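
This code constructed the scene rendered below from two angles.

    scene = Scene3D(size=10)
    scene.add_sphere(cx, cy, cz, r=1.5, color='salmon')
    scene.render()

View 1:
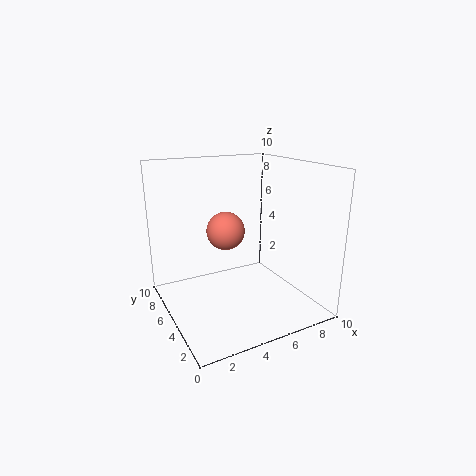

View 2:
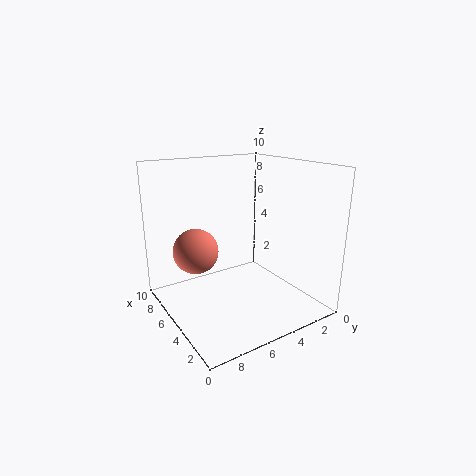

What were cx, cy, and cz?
cx = 5.5; cy = 8; cz = 4.5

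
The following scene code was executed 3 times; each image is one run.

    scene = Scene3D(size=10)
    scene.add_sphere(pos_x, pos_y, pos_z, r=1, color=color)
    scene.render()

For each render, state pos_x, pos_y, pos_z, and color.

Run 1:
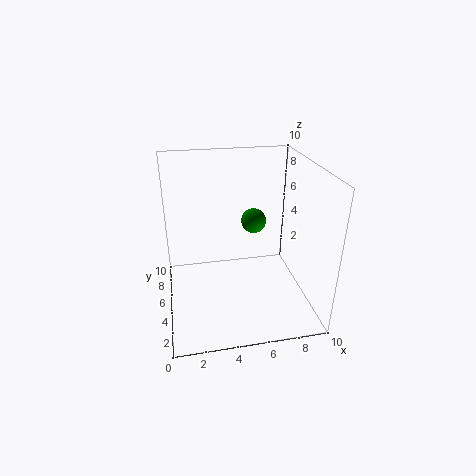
pos_x = 7
pos_y = 8.5
pos_z = 4.5
color = 'green'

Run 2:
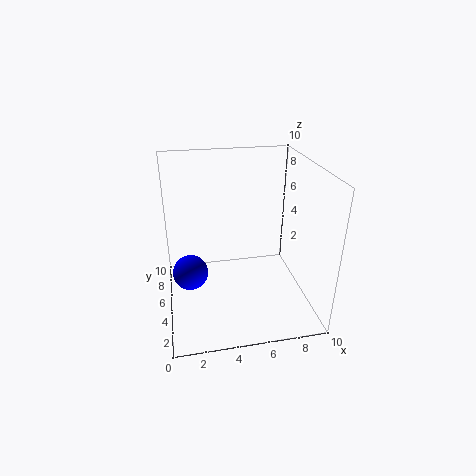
pos_x = 1.5
pos_y = 1.5
pos_z = 5
color = 'blue'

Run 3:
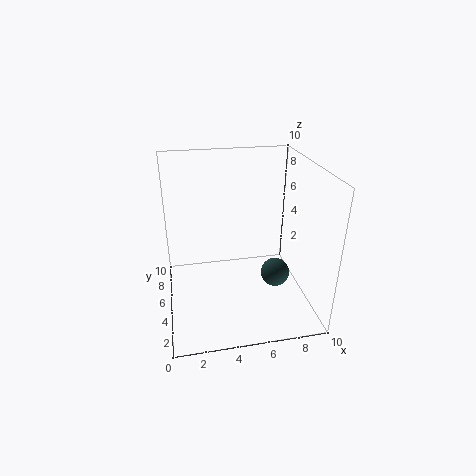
pos_x = 7.5
pos_y = 4
pos_z = 2.5
color = 'darkslategray'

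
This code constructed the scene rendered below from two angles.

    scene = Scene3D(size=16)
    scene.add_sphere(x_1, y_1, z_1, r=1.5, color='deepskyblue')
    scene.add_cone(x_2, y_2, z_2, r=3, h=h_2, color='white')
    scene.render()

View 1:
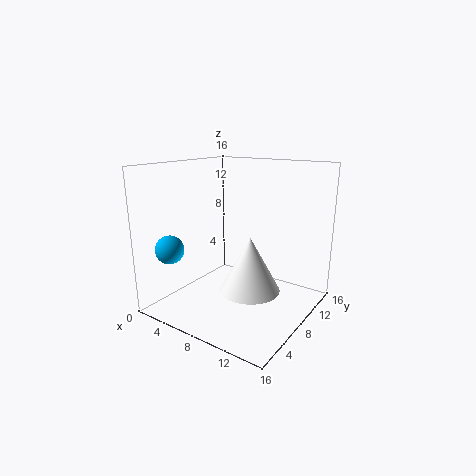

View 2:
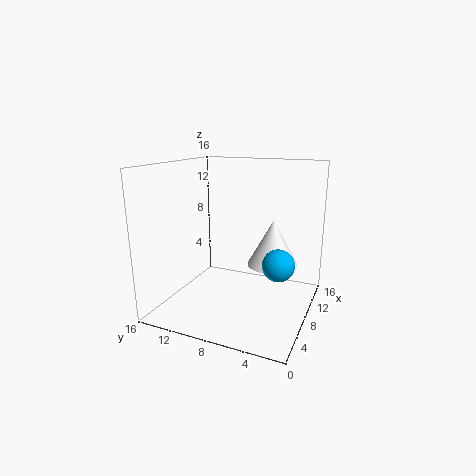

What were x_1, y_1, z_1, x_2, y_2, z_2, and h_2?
x_1 = 3.5; y_1 = 2; z_1 = 7.5; x_2 = 11.5; y_2 = 5; z_2 = 4; h_2 = 5.5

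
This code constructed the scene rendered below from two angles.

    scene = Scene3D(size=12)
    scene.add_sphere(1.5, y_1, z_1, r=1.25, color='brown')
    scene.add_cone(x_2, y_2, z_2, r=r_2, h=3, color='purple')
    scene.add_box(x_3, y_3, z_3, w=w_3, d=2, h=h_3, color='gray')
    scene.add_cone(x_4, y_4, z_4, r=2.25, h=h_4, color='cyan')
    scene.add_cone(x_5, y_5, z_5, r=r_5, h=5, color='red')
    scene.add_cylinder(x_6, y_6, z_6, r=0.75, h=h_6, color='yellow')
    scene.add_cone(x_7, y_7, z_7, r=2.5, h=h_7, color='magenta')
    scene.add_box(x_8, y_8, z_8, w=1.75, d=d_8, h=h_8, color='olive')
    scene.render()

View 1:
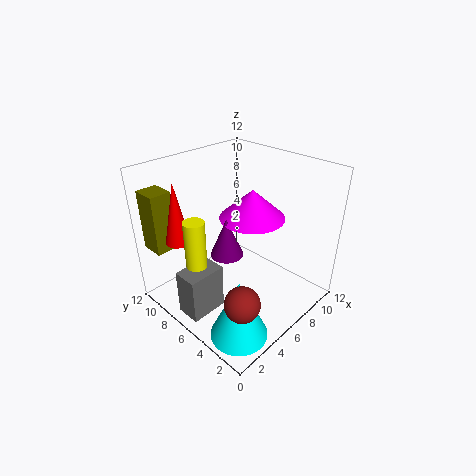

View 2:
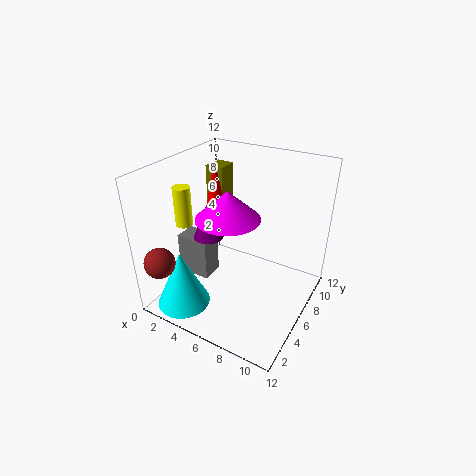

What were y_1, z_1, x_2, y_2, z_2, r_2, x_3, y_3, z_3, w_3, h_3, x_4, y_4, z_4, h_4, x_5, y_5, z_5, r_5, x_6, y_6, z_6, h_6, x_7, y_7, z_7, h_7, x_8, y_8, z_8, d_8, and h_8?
y_1 = 1.25
z_1 = 4.75
x_2 = 3.75
y_2 = 5
z_2 = 6
r_2 = 1.25
x_3 = 0.25
y_3 = 5
z_3 = 1.25
w_3 = 3
h_3 = 3.75
x_4 = 2.5
y_4 = 2.5
z_4 = 0.25
h_4 = 5
x_5 = 2
y_5 = 8.75
z_5 = 6.25
r_5 = 1
x_6 = 1
y_6 = 5.25
z_6 = 6.25
h_6 = 3.5
x_7 = 6
y_7 = 4.5
z_7 = 8.5
h_7 = 2.25
x_8 = 0.5
y_8 = 9.5
z_8 = 5.25
d_8 = 2
h_8 = 5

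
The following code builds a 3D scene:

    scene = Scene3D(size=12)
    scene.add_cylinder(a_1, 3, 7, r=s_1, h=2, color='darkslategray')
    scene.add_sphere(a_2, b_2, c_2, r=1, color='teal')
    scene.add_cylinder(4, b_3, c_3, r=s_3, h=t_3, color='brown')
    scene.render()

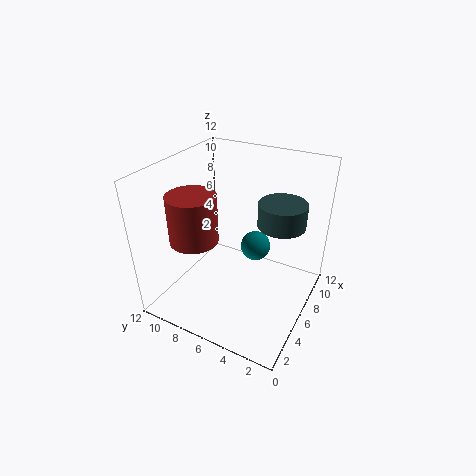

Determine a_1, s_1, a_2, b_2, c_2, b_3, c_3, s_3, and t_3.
a_1 = 8
s_1 = 2
a_2 = 3
b_2 = 3
c_2 = 8
b_3 = 9
c_3 = 6
s_3 = 2
t_3 = 4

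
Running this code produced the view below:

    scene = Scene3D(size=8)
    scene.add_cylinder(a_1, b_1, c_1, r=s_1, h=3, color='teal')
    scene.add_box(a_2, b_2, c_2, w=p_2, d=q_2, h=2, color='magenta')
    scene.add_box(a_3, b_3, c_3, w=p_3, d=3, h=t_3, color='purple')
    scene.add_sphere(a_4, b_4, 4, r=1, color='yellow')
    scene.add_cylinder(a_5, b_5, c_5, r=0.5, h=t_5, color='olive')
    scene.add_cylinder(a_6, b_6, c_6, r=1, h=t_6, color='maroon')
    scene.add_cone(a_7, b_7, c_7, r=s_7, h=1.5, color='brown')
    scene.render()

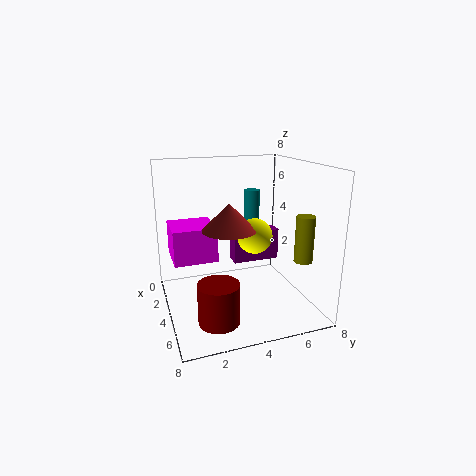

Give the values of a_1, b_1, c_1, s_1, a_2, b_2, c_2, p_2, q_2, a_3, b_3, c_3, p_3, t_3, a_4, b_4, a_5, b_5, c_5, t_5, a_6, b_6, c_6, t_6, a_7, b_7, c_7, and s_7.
a_1 = 1; b_1 = 6; c_1 = 3; s_1 = 0.5; a_2 = 1; b_2 = 0.5; c_2 = 2.5; p_2 = 2.5; q_2 = 2.5; a_3 = 1; b_3 = 4.5; c_3 = 1.5; p_3 = 1; t_3 = 2; a_4 = 4; b_4 = 5; a_5 = 6; b_5 = 7; c_5 = 3; t_5 = 2.5; a_6 = 7; b_6 = 2; c_6 = 1; t_6 = 2; a_7 = 4; b_7 = 3.5; c_7 = 4.5; s_7 = 1.5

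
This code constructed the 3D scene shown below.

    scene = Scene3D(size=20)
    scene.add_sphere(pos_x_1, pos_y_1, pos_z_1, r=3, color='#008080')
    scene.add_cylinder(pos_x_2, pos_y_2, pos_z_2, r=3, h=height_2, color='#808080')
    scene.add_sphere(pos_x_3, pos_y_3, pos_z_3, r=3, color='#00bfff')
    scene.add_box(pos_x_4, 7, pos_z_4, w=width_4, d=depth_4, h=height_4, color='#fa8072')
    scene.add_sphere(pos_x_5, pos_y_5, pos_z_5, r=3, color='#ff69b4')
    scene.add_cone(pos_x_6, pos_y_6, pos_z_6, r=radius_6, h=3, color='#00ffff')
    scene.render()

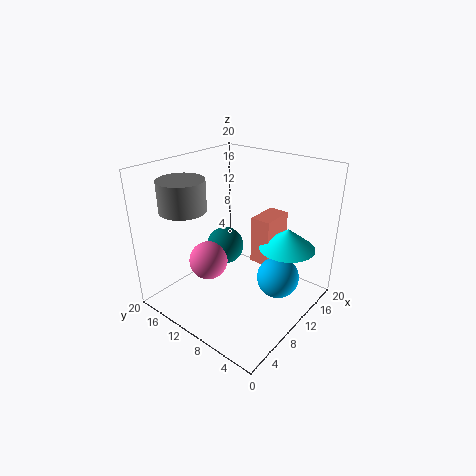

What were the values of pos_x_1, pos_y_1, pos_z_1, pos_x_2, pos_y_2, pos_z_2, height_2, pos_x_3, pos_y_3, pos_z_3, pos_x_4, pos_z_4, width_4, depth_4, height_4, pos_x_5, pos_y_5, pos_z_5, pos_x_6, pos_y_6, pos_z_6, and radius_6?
pos_x_1 = 14, pos_y_1 = 16, pos_z_1 = 5, pos_x_2 = 4, pos_y_2 = 14, pos_z_2 = 15, height_2 = 4, pos_x_3 = 13, pos_y_3 = 5, pos_z_3 = 4, pos_x_4 = 13, pos_z_4 = 5, width_4 = 5, depth_4 = 3, height_4 = 7, pos_x_5 = 10, pos_y_5 = 16, pos_z_5 = 4, pos_x_6 = 15, pos_y_6 = 5, pos_z_6 = 8, radius_6 = 4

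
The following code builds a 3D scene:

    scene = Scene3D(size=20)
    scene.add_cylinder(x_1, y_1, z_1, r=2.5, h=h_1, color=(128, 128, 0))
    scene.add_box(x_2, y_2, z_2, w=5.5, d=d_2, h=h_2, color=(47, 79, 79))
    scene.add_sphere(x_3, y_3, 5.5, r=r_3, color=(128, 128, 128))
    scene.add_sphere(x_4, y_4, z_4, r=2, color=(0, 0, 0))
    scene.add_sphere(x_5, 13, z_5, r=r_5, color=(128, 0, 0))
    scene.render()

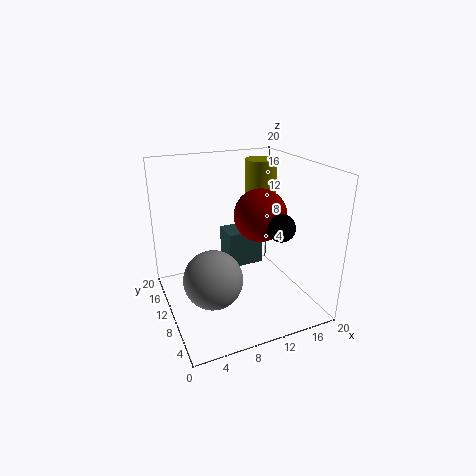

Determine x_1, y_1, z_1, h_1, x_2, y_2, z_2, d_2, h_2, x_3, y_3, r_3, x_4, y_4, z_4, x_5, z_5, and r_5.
x_1 = 17
y_1 = 17
z_1 = 10
h_1 = 9
x_2 = 10
y_2 = 13
z_2 = 3.5
d_2 = 4
h_2 = 5.5
x_3 = 5.5
y_3 = 8
r_3 = 4
x_4 = 16
y_4 = 8.5
z_4 = 11
x_5 = 15
z_5 = 11.5
r_5 = 4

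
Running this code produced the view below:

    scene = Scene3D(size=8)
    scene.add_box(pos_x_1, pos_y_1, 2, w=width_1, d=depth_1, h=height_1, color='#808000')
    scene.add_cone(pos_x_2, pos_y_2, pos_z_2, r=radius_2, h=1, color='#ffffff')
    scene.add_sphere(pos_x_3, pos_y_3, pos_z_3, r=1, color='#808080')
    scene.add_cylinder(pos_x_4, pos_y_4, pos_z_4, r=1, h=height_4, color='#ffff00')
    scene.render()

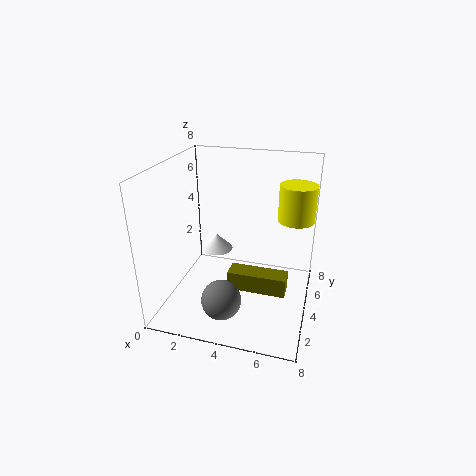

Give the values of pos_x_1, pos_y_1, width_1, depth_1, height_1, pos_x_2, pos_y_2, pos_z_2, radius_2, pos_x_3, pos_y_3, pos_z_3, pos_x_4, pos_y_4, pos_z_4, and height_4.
pos_x_1 = 4, pos_y_1 = 2, width_1 = 3, depth_1 = 1, height_1 = 1, pos_x_2 = 2, pos_y_2 = 6, pos_z_2 = 2, radius_2 = 1, pos_x_3 = 4, pos_y_3 = 1, pos_z_3 = 2, pos_x_4 = 7, pos_y_4 = 5, pos_z_4 = 5, height_4 = 2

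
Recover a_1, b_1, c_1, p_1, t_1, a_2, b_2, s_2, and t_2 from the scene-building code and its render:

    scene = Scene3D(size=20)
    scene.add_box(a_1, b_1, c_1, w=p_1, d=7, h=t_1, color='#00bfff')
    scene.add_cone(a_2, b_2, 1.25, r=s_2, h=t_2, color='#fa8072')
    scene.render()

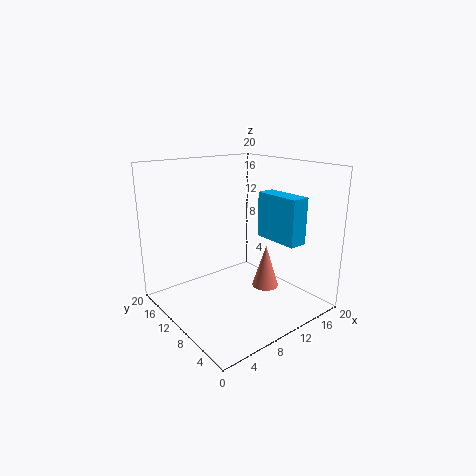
a_1 = 15.25
b_1 = 4.75
c_1 = 8.75
p_1 = 2.75
t_1 = 6.75
a_2 = 15
b_2 = 9.5
s_2 = 2
t_2 = 6.5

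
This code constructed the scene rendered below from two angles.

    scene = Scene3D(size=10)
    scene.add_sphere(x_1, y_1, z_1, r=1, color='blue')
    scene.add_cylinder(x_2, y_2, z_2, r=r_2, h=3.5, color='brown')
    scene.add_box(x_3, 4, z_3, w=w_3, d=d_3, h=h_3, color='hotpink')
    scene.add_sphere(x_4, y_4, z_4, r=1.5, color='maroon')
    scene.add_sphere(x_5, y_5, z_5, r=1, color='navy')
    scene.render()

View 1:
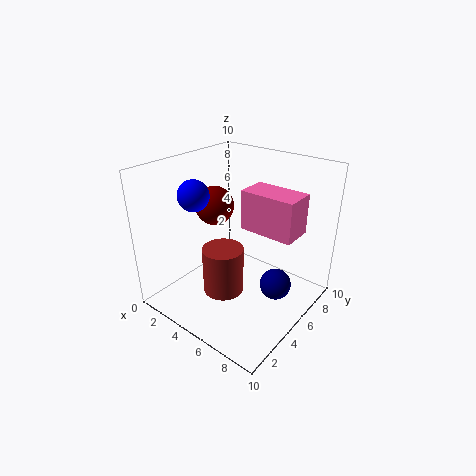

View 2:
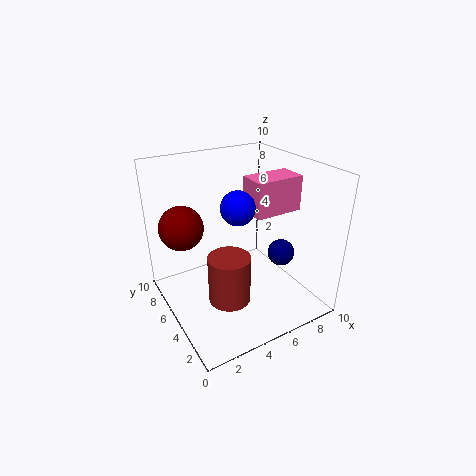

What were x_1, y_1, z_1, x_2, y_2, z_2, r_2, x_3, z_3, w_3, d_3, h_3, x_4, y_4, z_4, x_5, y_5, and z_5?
x_1 = 3.5; y_1 = 2.5; z_1 = 8.5; x_2 = 4; y_2 = 4.5; z_2 = 0.5; r_2 = 1.5; x_3 = 6; z_3 = 6.5; w_3 = 3.5; d_3 = 2; h_3 = 2.5; x_4 = 1.5; y_4 = 6.5; z_4 = 6; x_5 = 8.5; y_5 = 4.5; z_5 = 3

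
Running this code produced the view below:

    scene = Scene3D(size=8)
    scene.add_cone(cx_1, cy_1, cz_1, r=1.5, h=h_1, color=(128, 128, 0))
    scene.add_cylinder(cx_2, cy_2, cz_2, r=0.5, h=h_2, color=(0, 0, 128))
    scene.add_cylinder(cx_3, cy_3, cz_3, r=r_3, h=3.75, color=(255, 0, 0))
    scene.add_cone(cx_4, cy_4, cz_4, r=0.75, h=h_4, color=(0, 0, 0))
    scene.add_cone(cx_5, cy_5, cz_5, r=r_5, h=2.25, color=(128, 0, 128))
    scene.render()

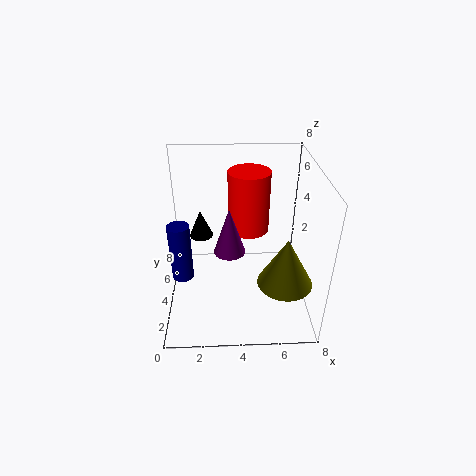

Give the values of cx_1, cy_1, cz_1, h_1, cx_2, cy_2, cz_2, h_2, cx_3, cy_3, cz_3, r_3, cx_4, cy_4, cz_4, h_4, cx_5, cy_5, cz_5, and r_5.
cx_1 = 6.5, cy_1 = 2.5, cz_1 = 2, h_1 = 2.75, cx_2 = 1.25, cy_2 = 1.25, cz_2 = 3.75, h_2 = 2.75, cx_3 = 4.75, cy_3 = 6.25, cz_3 = 3.25, r_3 = 1.25, cx_4 = 1.75, cy_4 = 6.75, cz_4 = 2.5, h_4 = 1.75, cx_5 = 3.5, cy_5 = 1.75, cz_5 = 4.75, r_5 = 0.75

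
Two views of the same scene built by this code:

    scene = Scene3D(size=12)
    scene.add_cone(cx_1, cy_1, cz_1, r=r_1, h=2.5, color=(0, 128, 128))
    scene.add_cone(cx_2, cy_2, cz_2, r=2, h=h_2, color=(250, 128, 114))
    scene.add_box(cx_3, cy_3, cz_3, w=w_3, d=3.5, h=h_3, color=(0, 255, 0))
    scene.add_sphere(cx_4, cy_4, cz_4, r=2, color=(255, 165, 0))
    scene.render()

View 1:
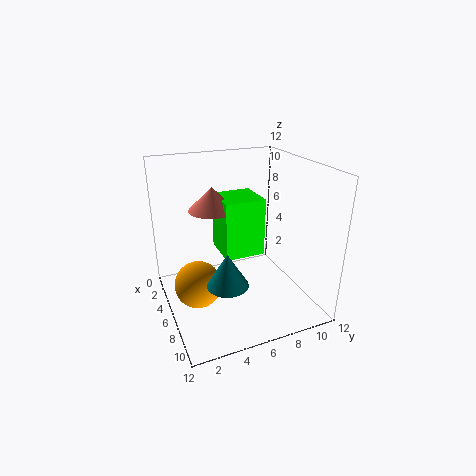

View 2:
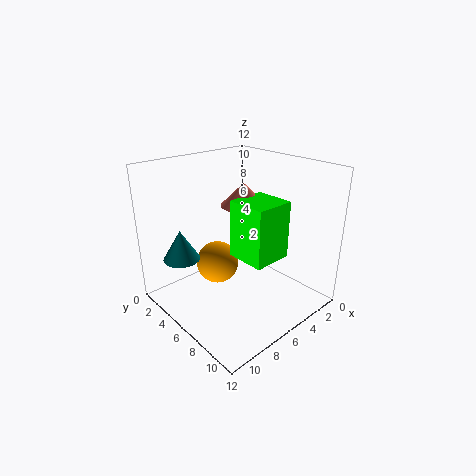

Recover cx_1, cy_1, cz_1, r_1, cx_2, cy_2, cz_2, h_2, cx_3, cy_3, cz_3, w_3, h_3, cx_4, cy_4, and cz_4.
cx_1 = 10; cy_1 = 3.5; cz_1 = 4.5; r_1 = 1.5; cx_2 = 4; cy_2 = 4.5; cz_2 = 8; h_2 = 2; cx_3 = 2.5; cy_3 = 5; cz_3 = 4; w_3 = 3.5; h_3 = 5; cx_4 = 5.5; cy_4 = 2.5; cz_4 = 2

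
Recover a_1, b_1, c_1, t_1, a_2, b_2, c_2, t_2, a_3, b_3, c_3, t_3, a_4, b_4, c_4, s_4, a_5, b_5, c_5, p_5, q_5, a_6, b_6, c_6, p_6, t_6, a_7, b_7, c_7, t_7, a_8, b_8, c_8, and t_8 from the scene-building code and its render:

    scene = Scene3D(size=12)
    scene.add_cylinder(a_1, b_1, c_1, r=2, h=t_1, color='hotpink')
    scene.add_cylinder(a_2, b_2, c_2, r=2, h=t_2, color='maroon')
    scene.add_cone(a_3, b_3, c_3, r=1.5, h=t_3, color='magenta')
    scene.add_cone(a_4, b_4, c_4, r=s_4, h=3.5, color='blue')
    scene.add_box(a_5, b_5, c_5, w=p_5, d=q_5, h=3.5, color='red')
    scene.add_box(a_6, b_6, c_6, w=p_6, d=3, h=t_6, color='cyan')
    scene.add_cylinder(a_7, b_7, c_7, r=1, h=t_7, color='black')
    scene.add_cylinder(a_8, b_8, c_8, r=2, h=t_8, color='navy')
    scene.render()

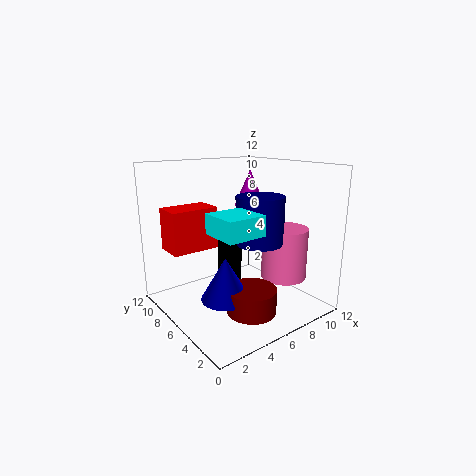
a_1 = 10
b_1 = 4.5
c_1 = 2
t_1 = 4.5
a_2 = 5.5
b_2 = 3.5
c_2 = 0.5
t_2 = 2
a_3 = 10.5
b_3 = 10
c_3 = 7.5
t_3 = 3.5
a_4 = 4
b_4 = 5
c_4 = 1.5
s_4 = 2
a_5 = 1
b_5 = 7.5
c_5 = 5
p_5 = 4
q_5 = 2.5
a_6 = 2
b_6 = 1.5
c_6 = 7.5
p_6 = 3
t_6 = 1.5
a_7 = 5.5
b_7 = 6.5
c_7 = 2
t_7 = 5.5
a_8 = 7.5
b_8 = 5
c_8 = 5.5
t_8 = 4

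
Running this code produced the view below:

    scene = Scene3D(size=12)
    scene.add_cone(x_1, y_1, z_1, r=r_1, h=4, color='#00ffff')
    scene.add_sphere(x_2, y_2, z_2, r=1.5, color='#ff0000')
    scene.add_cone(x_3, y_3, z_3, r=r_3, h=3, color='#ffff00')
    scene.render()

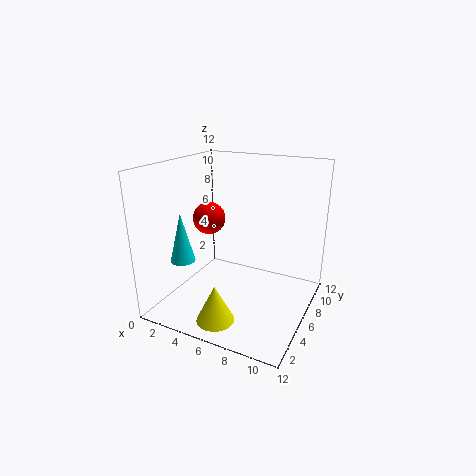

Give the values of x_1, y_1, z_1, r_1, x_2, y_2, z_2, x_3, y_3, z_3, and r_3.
x_1 = 2.5
y_1 = 3
z_1 = 4.5
r_1 = 1
x_2 = 2
y_2 = 8
z_2 = 6.5
x_3 = 6
y_3 = 2
z_3 = 0.5
r_3 = 1.5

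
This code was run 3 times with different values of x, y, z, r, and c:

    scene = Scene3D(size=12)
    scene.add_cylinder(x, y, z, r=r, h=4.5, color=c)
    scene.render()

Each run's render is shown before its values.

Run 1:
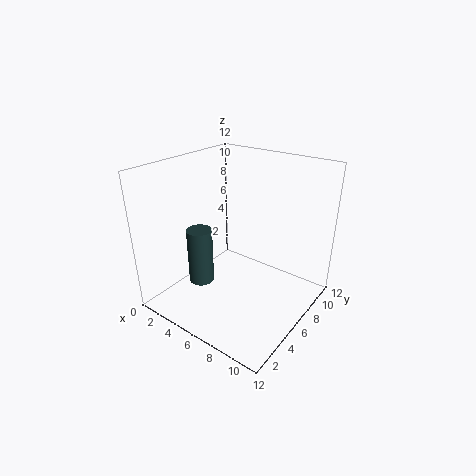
x = 4.5
y = 3
z = 3
r = 1
c = 'darkslategray'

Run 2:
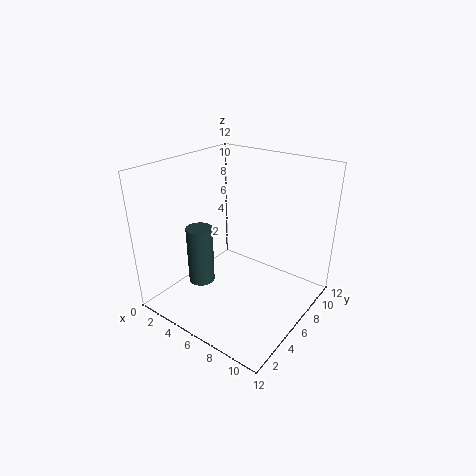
x = 5
y = 2.5
z = 3.5
r = 1
c = 'darkslategray'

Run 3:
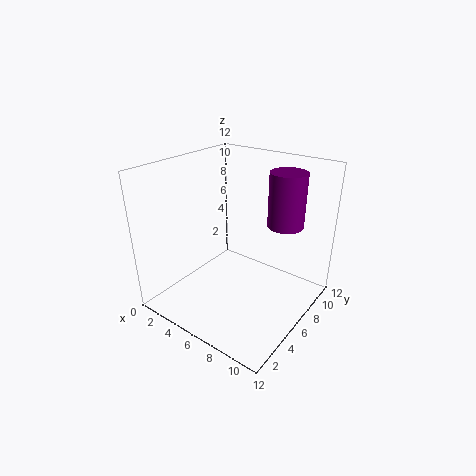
x = 9
y = 8.5
z = 7
r = 1.5
c = 'purple'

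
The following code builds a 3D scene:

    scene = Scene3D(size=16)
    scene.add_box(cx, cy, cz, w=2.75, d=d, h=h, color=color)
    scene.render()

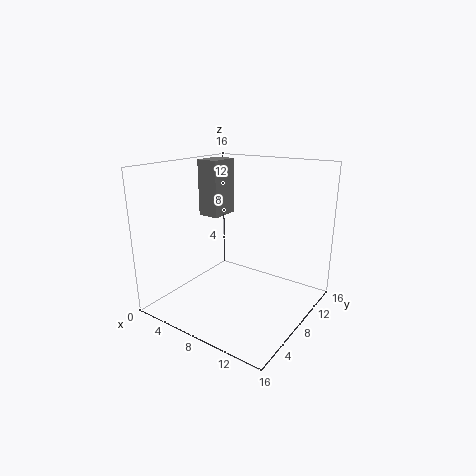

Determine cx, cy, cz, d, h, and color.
cx = 0.25
cy = 10.5
cz = 8.75
d = 3.75
h = 7
color = 'gray'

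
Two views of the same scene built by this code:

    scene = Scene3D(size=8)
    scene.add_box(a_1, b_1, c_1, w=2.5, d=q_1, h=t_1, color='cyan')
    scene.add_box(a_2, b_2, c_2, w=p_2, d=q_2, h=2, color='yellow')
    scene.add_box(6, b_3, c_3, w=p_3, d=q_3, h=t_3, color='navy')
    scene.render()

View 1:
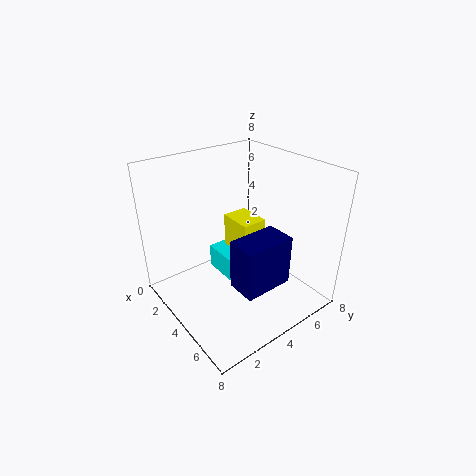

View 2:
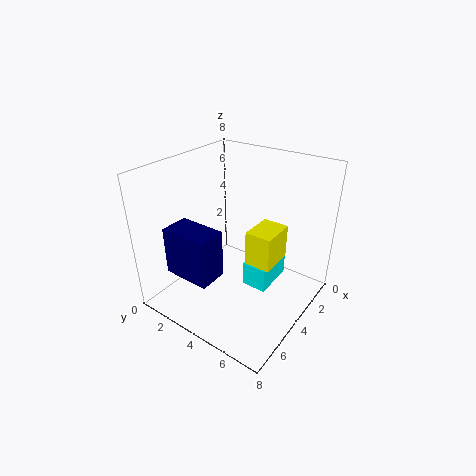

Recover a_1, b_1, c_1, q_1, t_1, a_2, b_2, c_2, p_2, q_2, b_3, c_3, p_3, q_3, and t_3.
a_1 = 1, b_1 = 4, c_1 = 0.5, q_1 = 1.5, t_1 = 1.5, a_2 = 2, b_2 = 4.5, c_2 = 2.5, p_2 = 2, q_2 = 1.5, b_3 = 2, c_3 = 3, p_3 = 1.5, q_3 = 2.5, t_3 = 2.5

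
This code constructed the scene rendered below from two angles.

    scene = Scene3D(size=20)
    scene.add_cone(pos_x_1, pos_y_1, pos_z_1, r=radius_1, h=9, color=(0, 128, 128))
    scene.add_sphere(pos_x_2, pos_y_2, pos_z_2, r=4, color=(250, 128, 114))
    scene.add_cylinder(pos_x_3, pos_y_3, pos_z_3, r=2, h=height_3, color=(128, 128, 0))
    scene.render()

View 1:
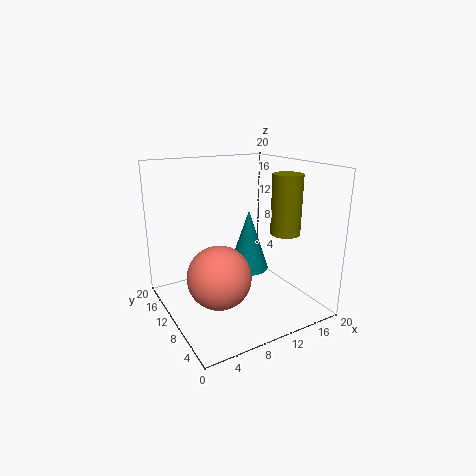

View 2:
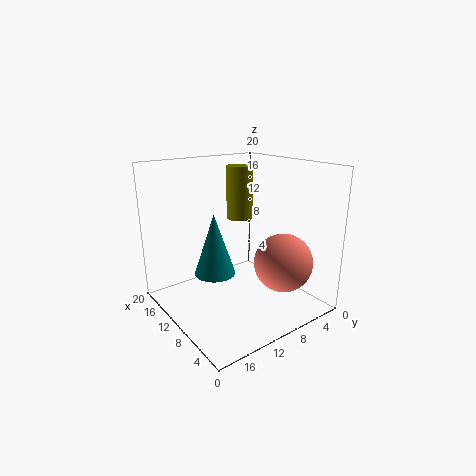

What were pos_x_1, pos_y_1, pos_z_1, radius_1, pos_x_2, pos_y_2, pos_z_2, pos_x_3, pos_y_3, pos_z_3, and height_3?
pos_x_1 = 13; pos_y_1 = 12; pos_z_1 = 4; radius_1 = 3; pos_x_2 = 5; pos_y_2 = 6; pos_z_2 = 7; pos_x_3 = 15; pos_y_3 = 6; pos_z_3 = 11; height_3 = 8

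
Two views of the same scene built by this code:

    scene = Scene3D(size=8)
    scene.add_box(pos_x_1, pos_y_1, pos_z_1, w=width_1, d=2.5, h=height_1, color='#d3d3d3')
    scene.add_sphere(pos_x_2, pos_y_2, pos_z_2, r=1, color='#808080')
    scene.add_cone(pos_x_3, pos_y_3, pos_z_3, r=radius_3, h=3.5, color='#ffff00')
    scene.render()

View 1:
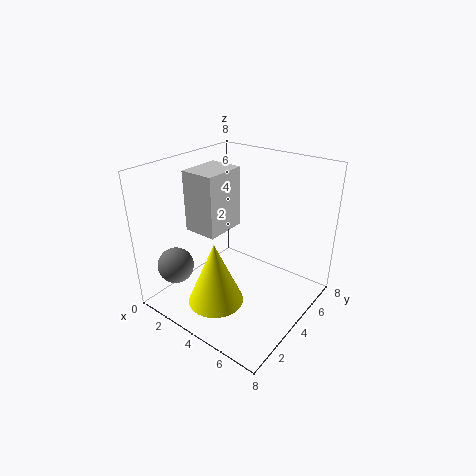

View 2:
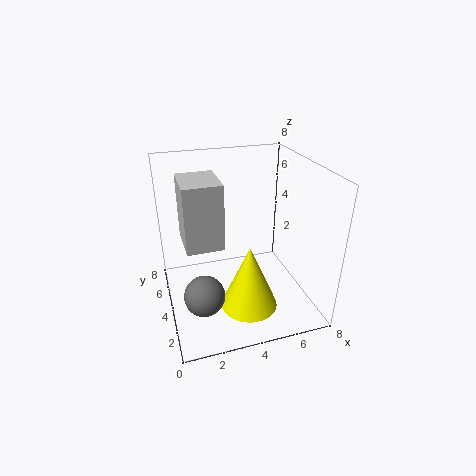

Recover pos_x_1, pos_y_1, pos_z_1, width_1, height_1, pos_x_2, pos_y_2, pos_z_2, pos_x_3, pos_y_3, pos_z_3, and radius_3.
pos_x_1 = 1, pos_y_1 = 3, pos_z_1 = 4, width_1 = 2, height_1 = 3.5, pos_x_2 = 1.5, pos_y_2 = 1.5, pos_z_2 = 2.5, pos_x_3 = 4, pos_y_3 = 2, pos_z_3 = 1, radius_3 = 1.5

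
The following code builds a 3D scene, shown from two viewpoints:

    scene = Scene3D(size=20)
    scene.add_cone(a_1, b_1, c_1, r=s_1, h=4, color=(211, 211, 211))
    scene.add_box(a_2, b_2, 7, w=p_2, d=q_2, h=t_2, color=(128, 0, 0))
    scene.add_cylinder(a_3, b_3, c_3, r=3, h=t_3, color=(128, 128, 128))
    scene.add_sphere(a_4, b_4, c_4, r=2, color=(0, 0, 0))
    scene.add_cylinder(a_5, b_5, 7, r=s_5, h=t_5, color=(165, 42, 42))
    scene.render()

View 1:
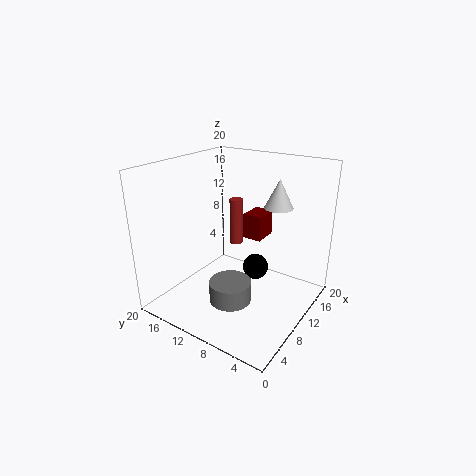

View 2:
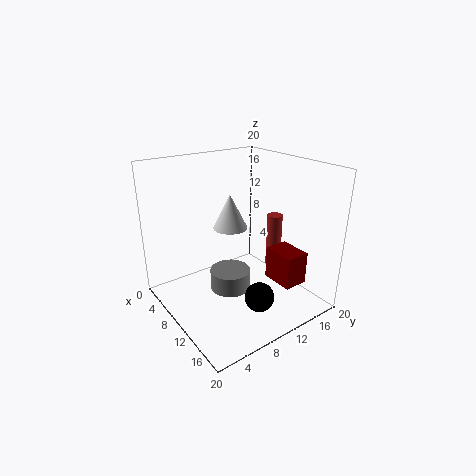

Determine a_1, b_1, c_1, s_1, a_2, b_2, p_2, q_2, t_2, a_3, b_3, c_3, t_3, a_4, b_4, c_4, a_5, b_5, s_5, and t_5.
a_1 = 14, b_1 = 6, c_1 = 14, s_1 = 2, a_2 = 16, b_2 = 10, p_2 = 4, q_2 = 3, t_2 = 4, a_3 = 8, b_3 = 10, c_3 = 1, t_3 = 3, a_4 = 15, b_4 = 10, c_4 = 3, a_5 = 14, b_5 = 13, s_5 = 1, t_5 = 7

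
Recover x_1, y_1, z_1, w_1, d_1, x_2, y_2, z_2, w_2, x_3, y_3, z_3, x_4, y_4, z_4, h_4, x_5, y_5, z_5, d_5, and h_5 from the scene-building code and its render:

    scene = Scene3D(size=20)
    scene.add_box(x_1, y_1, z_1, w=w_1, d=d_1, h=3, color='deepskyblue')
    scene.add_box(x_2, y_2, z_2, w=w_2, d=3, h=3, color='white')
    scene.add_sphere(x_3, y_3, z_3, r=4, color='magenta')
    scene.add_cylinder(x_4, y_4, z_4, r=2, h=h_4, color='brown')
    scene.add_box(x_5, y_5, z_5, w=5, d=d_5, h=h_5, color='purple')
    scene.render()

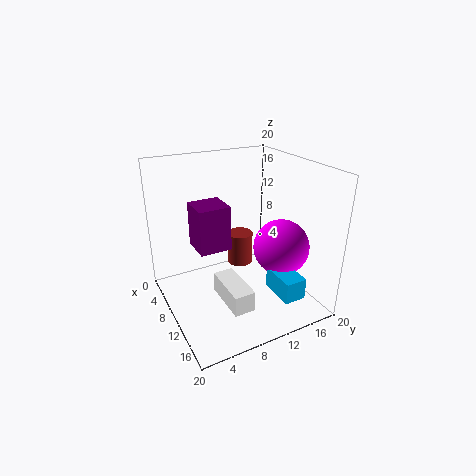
x_1 = 13
y_1 = 13
z_1 = 3
w_1 = 5
d_1 = 3
x_2 = 8
y_2 = 7
z_2 = 1
w_2 = 7
x_3 = 12
y_3 = 16
z_3 = 8
x_4 = 5
y_4 = 13
z_4 = 3
h_4 = 5
x_5 = 1
y_5 = 6
z_5 = 6
d_5 = 5
h_5 = 7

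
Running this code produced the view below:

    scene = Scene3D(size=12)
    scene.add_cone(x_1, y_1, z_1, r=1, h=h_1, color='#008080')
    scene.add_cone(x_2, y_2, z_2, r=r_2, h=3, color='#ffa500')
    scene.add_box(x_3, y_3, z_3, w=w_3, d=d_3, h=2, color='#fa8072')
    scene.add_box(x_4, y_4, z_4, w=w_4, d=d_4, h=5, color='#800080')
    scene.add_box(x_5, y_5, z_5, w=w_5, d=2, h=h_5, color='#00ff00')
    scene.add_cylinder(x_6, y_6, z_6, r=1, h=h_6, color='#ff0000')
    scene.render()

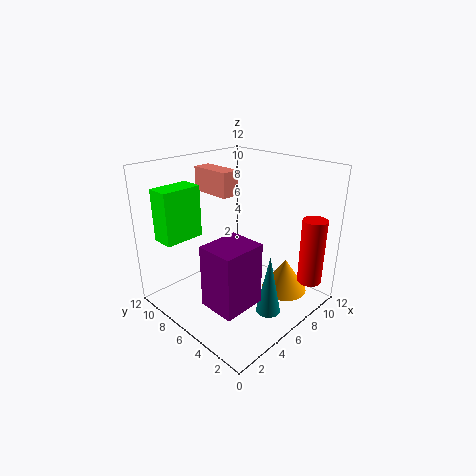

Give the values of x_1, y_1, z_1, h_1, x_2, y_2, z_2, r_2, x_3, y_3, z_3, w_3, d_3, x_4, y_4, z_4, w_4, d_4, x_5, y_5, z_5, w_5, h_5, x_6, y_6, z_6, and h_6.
x_1 = 6
y_1 = 2.5
z_1 = 0.5
h_1 = 5
x_2 = 9.5
y_2 = 3.5
z_2 = 0.5
r_2 = 2
x_3 = 5
y_3 = 6.5
z_3 = 9.5
w_3 = 1.5
d_3 = 3.5
x_4 = 1.5
y_4 = 2.5
z_4 = 2
w_4 = 3.5
d_4 = 3
x_5 = 1.5
y_5 = 9.5
z_5 = 5.5
w_5 = 3.5
h_5 = 4.5
x_6 = 9.5
y_6 = 1
z_6 = 2.5
h_6 = 5.5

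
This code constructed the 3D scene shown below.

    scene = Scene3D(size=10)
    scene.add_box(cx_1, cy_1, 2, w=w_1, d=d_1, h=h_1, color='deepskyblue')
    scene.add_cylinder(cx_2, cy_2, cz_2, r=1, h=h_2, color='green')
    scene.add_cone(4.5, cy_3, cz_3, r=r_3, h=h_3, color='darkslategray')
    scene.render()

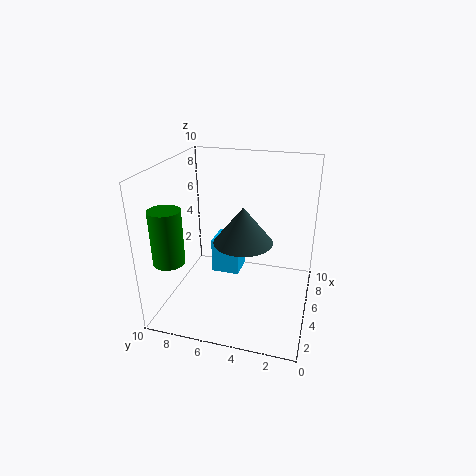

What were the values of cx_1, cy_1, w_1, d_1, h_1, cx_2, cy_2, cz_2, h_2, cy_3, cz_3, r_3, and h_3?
cx_1 = 5; cy_1 = 5; w_1 = 2; d_1 = 2; h_1 = 2.5; cx_2 = 1.5; cy_2 = 8.5; cz_2 = 4.5; h_2 = 3.5; cy_3 = 4.5; cz_3 = 5; r_3 = 2; h_3 = 2.5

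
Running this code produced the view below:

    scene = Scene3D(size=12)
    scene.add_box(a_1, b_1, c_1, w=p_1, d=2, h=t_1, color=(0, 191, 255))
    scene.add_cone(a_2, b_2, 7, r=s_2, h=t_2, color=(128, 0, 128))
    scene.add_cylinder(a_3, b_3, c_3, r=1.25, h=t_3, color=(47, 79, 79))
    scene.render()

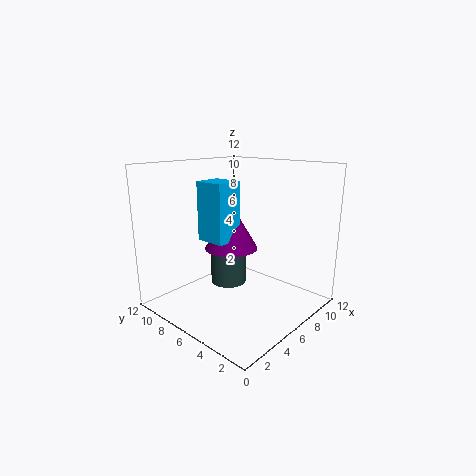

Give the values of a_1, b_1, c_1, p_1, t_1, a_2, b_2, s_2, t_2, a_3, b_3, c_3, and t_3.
a_1 = 0.25; b_1 = 2.25; c_1 = 7.75; p_1 = 1.75; t_1 = 3.75; a_2 = 2; b_2 = 3; s_2 = 1.75; t_2 = 3; a_3 = 2.75; b_3 = 4; c_3 = 4; t_3 = 2.75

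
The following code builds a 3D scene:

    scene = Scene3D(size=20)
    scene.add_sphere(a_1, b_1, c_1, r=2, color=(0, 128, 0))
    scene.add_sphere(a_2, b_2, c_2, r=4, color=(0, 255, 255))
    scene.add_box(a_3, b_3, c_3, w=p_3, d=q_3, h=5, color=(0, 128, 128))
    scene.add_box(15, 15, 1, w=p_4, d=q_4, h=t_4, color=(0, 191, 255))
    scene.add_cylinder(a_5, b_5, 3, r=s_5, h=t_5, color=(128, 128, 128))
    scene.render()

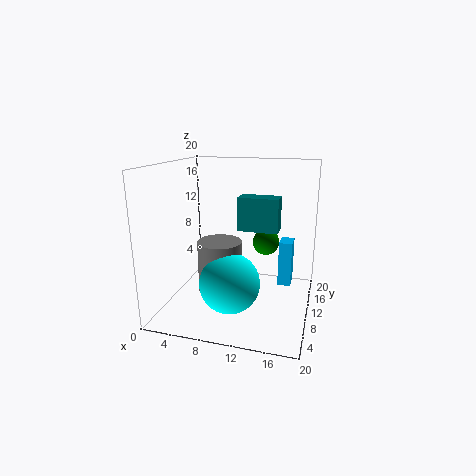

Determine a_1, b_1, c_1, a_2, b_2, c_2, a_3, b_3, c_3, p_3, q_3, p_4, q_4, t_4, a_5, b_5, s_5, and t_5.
a_1 = 13, b_1 = 15, c_1 = 8, a_2 = 10, b_2 = 6, c_2 = 5, a_3 = 9, b_3 = 13, c_3 = 10, p_3 = 6, q_3 = 3, p_4 = 2, q_4 = 3, t_4 = 7, a_5 = 8, b_5 = 8, s_5 = 3, t_5 = 7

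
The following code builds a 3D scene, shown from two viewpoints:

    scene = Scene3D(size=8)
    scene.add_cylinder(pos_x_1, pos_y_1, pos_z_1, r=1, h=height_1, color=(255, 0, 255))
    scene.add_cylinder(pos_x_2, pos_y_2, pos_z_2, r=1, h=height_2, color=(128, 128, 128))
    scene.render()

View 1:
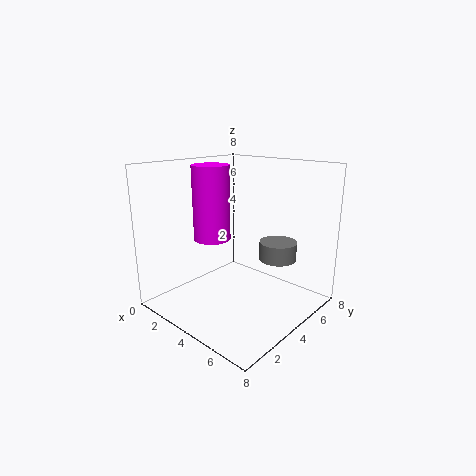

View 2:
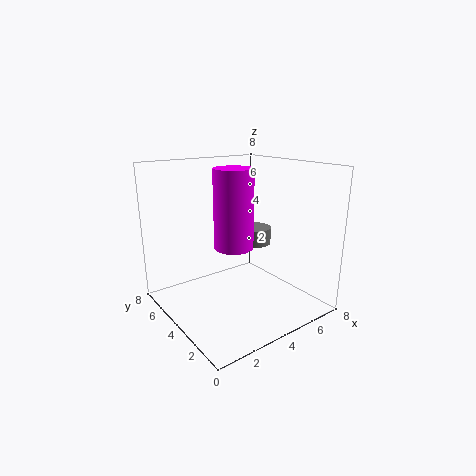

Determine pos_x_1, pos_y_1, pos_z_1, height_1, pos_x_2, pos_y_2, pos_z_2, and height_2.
pos_x_1 = 3; pos_y_1 = 3; pos_z_1 = 4; height_1 = 4; pos_x_2 = 6; pos_y_2 = 5; pos_z_2 = 3; height_2 = 1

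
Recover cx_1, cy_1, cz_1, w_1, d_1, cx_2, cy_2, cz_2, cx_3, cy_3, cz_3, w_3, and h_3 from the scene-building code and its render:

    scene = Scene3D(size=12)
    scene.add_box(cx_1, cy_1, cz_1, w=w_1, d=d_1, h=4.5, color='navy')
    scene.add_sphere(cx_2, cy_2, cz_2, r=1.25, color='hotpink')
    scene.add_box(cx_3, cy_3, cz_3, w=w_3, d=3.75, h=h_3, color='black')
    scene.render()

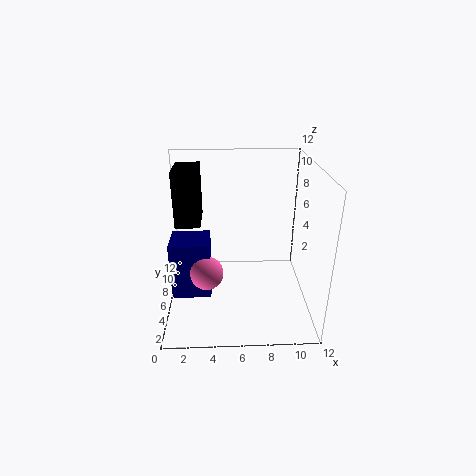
cx_1 = 0.75
cy_1 = 2.75
cz_1 = 2.5
w_1 = 3
d_1 = 2.75
cx_2 = 3.5
cy_2 = 2.75
cz_2 = 4.75
cx_3 = 0.5
cy_3 = 8
cz_3 = 6
w_3 = 2.25
h_3 = 5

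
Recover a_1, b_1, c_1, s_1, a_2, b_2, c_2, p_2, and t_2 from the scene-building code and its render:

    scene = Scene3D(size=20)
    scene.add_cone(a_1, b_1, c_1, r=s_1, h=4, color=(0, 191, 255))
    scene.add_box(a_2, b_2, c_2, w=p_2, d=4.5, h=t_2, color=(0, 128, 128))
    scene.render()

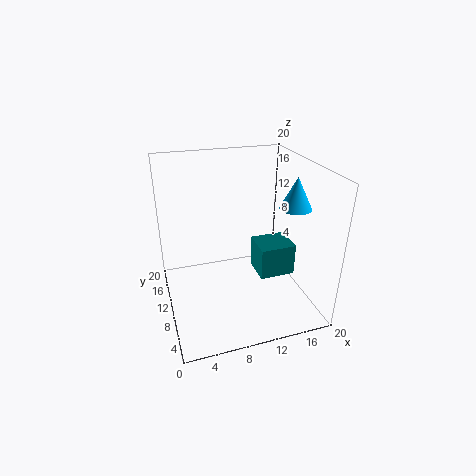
a_1 = 16; b_1 = 5.5; c_1 = 15.5; s_1 = 2; a_2 = 12.5; b_2 = 7; c_2 = 4.5; p_2 = 5; t_2 = 4.5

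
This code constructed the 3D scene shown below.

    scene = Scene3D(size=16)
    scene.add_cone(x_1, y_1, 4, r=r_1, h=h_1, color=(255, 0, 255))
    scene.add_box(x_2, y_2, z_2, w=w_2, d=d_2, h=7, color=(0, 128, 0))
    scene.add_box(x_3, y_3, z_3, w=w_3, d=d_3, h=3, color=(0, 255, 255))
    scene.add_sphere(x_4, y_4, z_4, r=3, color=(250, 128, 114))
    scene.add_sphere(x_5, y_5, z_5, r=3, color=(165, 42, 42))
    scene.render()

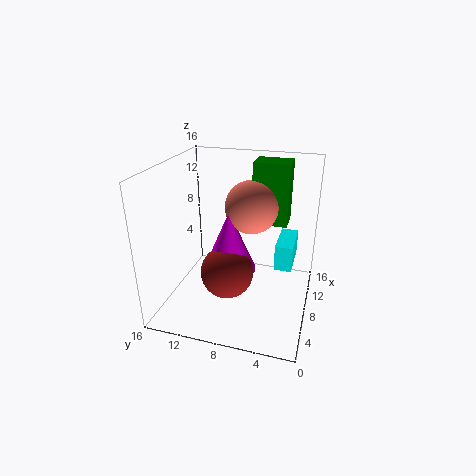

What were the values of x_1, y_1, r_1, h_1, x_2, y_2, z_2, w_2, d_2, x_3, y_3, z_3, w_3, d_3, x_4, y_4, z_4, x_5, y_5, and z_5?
x_1 = 8, y_1 = 9, r_1 = 3, h_1 = 7, x_2 = 10, y_2 = 3, z_2 = 9, w_2 = 3, d_2 = 4, x_3 = 9, y_3 = 2, z_3 = 4, w_3 = 5, d_3 = 2, x_4 = 10, y_4 = 7, z_4 = 11, x_5 = 7, y_5 = 9, z_5 = 4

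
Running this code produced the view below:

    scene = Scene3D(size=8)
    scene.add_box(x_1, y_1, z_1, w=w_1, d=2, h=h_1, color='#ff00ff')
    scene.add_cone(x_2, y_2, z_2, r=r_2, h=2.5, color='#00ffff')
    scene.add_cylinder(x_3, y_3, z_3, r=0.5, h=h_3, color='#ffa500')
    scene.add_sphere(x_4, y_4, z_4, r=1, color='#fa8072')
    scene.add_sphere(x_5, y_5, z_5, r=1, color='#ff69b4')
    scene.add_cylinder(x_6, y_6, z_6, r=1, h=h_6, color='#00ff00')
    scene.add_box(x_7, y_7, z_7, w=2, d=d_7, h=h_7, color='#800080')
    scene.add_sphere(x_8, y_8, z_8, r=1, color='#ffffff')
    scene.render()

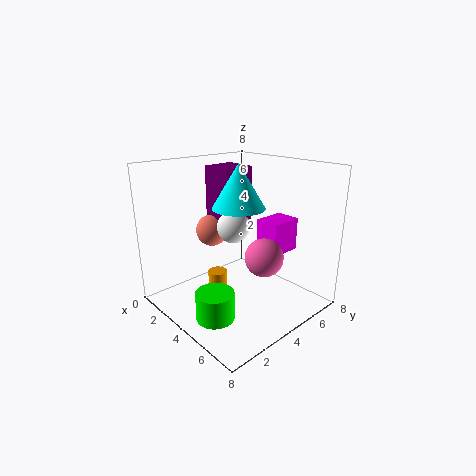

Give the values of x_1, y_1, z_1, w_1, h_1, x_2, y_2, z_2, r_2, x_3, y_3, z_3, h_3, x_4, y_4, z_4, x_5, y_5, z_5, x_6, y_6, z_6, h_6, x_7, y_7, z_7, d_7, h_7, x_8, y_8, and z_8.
x_1 = 3.5
y_1 = 6
z_1 = 2.5
w_1 = 1.5
h_1 = 2
x_2 = 3.5
y_2 = 4.5
z_2 = 5.5
r_2 = 1.5
x_3 = 4
y_3 = 2.5
z_3 = 0.5
h_3 = 2
x_4 = 1
y_4 = 4.5
z_4 = 3.5
x_5 = 6
y_5 = 4
z_5 = 3.5
x_6 = 5
y_6 = 1.5
z_6 = 0.5
h_6 = 1.5
x_7 = 0.5
y_7 = 4.5
z_7 = 4
d_7 = 2
h_7 = 3.5
x_8 = 2.5
y_8 = 5
z_8 = 4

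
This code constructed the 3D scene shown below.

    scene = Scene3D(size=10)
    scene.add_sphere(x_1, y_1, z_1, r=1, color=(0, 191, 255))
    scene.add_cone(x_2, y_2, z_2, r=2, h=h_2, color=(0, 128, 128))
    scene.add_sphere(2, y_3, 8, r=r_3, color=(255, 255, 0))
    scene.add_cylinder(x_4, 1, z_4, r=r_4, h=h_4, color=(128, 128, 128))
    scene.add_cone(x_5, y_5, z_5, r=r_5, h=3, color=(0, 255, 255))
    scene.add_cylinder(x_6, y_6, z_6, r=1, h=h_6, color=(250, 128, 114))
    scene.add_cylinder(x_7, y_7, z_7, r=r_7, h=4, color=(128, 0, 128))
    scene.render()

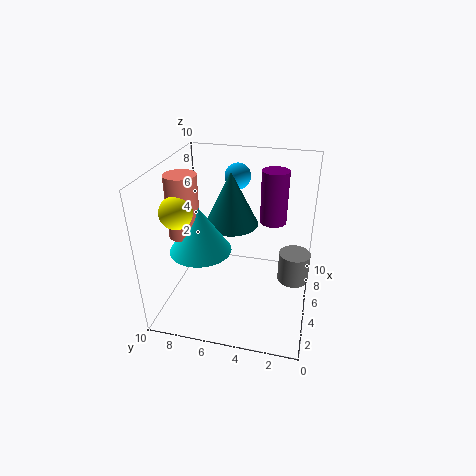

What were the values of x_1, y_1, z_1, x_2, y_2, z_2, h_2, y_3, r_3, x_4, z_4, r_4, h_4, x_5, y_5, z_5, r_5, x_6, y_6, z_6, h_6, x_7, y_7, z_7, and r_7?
x_1 = 9, y_1 = 6, z_1 = 8, x_2 = 7, y_2 = 6, z_2 = 5, h_2 = 4, y_3 = 8, r_3 = 1, x_4 = 4, z_4 = 3, r_4 = 1, h_4 = 2, x_5 = 3, y_5 = 7, z_5 = 5, r_5 = 2, x_6 = 3, y_6 = 8, z_6 = 6, h_6 = 4, x_7 = 8, y_7 = 3, z_7 = 5, r_7 = 1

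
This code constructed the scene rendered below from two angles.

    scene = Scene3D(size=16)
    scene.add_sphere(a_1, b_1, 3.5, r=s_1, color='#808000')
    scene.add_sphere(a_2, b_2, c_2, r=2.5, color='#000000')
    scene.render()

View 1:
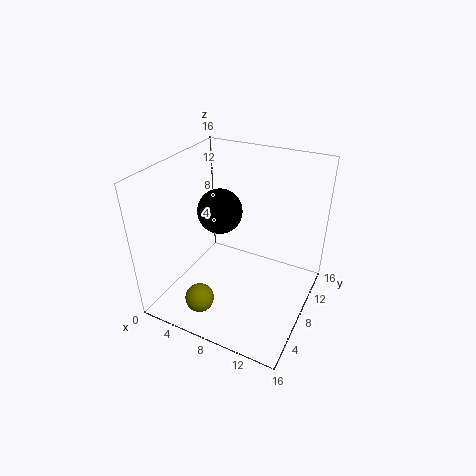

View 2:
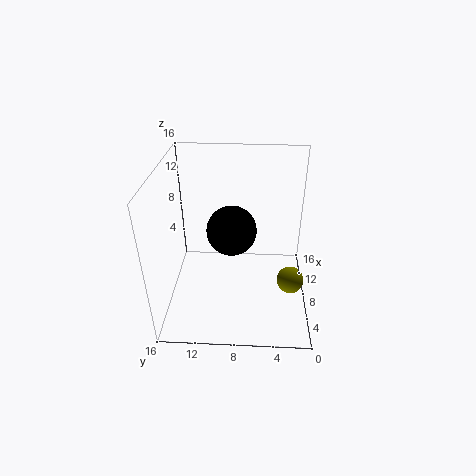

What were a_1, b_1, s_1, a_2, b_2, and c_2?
a_1 = 6.5
b_1 = 2
s_1 = 1.5
a_2 = 5.5
b_2 = 8.5
c_2 = 10.5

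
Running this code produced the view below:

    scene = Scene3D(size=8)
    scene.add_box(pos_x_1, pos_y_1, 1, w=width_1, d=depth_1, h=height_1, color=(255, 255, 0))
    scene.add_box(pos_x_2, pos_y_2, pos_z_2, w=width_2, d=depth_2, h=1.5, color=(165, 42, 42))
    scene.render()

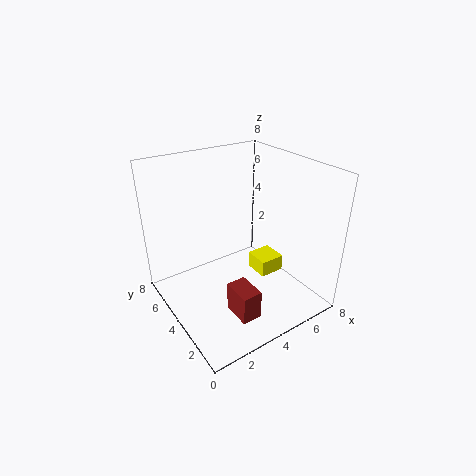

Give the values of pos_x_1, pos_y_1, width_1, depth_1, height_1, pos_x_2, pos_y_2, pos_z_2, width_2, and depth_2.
pos_x_1 = 5.5; pos_y_1 = 3.5; width_1 = 1.5; depth_1 = 1.5; height_1 = 1; pos_x_2 = 2; pos_y_2 = 0.5; pos_z_2 = 1.5; width_2 = 1; depth_2 = 1.5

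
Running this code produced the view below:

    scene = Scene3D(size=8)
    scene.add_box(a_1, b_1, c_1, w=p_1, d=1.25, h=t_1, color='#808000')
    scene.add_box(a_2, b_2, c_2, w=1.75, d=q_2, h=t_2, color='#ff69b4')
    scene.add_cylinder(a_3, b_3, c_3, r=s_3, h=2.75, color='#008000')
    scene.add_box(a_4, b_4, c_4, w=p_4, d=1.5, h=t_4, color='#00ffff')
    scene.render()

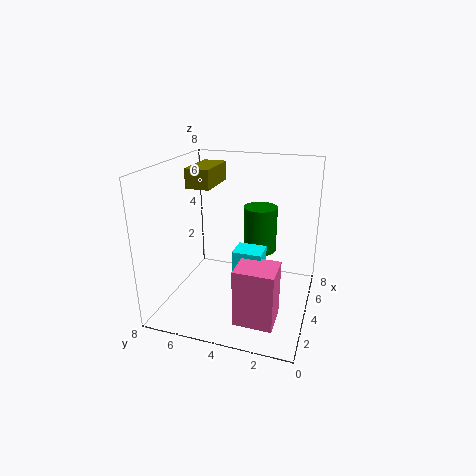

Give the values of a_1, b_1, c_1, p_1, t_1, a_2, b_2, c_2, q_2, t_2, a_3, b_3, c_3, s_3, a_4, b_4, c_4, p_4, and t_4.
a_1 = 2.5
b_1 = 5
c_1 = 7
p_1 = 2.5
t_1 = 1
a_2 = 0.75
b_2 = 1.25
c_2 = 0.75
q_2 = 2
t_2 = 3
a_3 = 6
b_3 = 3.25
c_3 = 2.5
s_3 = 1
a_4 = 2.25
b_4 = 2.25
c_4 = 2.5
p_4 = 1.25
t_4 = 1.5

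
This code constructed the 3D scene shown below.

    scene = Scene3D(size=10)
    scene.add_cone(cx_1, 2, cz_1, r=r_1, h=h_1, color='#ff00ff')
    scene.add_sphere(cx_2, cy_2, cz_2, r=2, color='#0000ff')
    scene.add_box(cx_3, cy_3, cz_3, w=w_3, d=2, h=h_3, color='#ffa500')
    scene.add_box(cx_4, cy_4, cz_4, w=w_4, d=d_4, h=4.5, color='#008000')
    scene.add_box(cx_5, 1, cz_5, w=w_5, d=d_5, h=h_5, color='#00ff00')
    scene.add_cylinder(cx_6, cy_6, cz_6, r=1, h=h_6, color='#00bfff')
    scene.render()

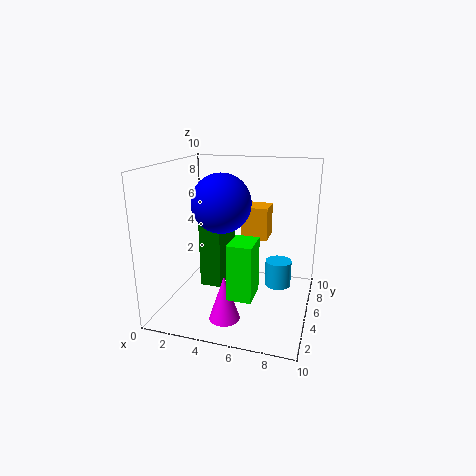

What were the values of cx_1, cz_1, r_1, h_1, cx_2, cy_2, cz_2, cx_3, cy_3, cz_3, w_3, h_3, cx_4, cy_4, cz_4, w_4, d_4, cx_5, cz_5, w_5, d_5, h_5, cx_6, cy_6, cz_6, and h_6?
cx_1 = 5; cz_1 = 0.5; r_1 = 1; h_1 = 3; cx_2 = 4; cy_2 = 4.5; cz_2 = 7.5; cx_3 = 4.5; cy_3 = 7.5; cz_3 = 4; w_3 = 2; h_3 = 2.5; cx_4 = 2.5; cy_4 = 4; cz_4 = 1.5; w_4 = 1.5; d_4 = 3.5; cx_5 = 5.5; cz_5 = 2.5; w_5 = 1.5; d_5 = 2; h_5 = 3.5; cx_6 = 7.5; cy_6 = 7.5; cz_6 = 0.5; h_6 = 2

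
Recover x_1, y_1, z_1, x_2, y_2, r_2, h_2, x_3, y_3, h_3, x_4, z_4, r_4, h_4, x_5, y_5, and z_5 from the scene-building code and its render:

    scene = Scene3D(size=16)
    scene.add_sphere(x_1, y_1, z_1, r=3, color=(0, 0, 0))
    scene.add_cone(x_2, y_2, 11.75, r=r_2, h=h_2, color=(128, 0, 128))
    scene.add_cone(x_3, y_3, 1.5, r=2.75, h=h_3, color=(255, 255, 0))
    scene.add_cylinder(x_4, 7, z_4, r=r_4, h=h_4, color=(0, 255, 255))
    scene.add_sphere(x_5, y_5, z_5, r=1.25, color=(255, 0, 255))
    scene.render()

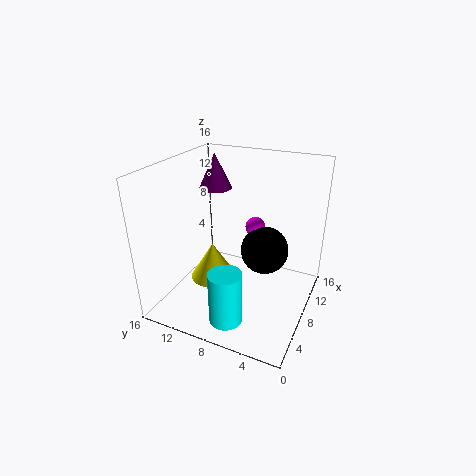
x_1 = 12.75, y_1 = 6.5, z_1 = 4.25, x_2 = 12.25, y_2 = 13, r_2 = 2, h_2 = 4.25, x_3 = 8.75, y_3 = 11.75, h_3 = 4.5, x_4 = 2.75, z_4 = 1, r_4 = 1.75, h_4 = 5.75, x_5 = 13.75, y_5 = 8.25, z_5 = 6.75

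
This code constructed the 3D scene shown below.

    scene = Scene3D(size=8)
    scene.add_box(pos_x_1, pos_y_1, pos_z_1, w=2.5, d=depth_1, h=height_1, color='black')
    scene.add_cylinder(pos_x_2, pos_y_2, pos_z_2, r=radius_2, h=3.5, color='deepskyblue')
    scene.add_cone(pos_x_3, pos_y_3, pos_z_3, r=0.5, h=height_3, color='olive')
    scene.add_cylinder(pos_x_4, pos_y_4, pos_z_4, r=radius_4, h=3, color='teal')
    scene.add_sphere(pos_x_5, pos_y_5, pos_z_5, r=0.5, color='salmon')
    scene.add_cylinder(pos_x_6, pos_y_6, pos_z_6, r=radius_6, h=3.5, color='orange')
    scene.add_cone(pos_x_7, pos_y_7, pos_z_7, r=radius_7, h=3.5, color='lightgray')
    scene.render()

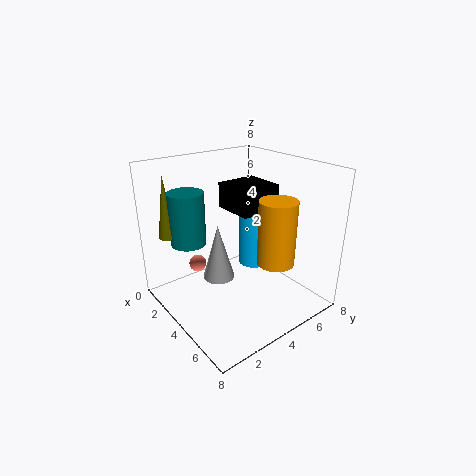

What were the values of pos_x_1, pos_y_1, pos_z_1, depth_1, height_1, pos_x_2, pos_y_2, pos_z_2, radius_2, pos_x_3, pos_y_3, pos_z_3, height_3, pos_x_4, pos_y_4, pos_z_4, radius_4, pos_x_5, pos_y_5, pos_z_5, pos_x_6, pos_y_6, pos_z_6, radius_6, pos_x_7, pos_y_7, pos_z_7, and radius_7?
pos_x_1 = 1.5; pos_y_1 = 4.5; pos_z_1 = 5; depth_1 = 2.5; height_1 = 1.5; pos_x_2 = 2.5; pos_y_2 = 6.5; pos_z_2 = 1; radius_2 = 1; pos_x_3 = 1.5; pos_y_3 = 1; pos_z_3 = 4; height_3 = 3.5; pos_x_4 = 2; pos_y_4 = 2; pos_z_4 = 3.5; radius_4 = 1; pos_x_5 = 2; pos_y_5 = 2.5; pos_z_5 = 2; pos_x_6 = 6; pos_y_6 = 5; pos_z_6 = 3; radius_6 = 1; pos_x_7 = 2; pos_y_7 = 4; pos_z_7 = 0.5; radius_7 = 1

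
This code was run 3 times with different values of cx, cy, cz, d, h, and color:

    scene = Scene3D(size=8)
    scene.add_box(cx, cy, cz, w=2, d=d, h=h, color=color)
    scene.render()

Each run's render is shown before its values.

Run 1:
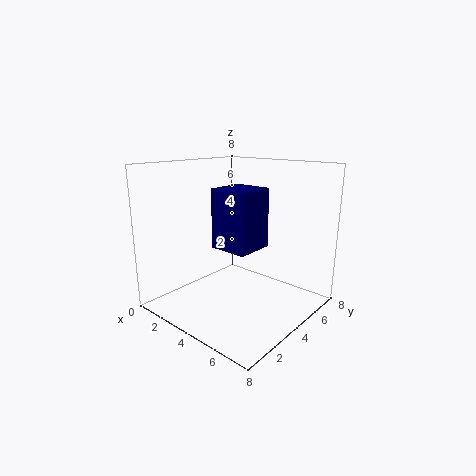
cx = 4, cy = 2, cz = 4, d = 2, h = 3, color = 'navy'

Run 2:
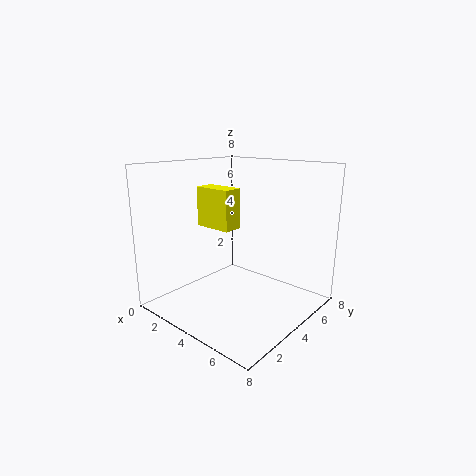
cx = 3, cy = 2, cz = 5, d = 1, h = 2, color = 'yellow'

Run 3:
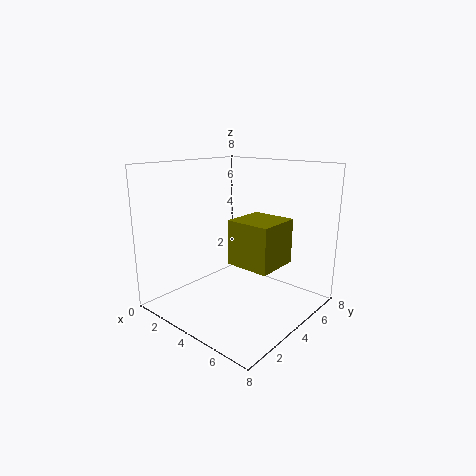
cx = 6, cy = 1, cz = 4, d = 2, h = 2, color = 'olive'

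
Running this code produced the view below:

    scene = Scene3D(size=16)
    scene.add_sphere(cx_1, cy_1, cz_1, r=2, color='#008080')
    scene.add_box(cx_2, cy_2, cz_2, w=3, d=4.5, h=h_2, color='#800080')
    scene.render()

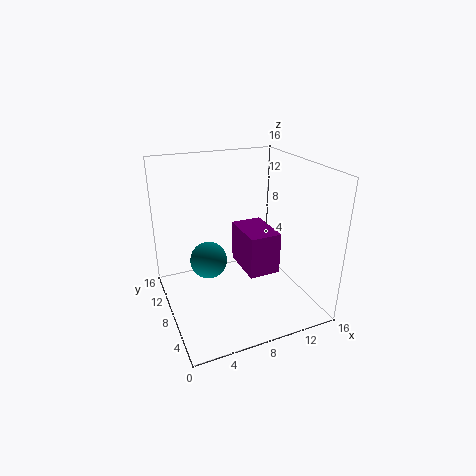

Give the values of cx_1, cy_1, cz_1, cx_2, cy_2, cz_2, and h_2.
cx_1 = 4.5, cy_1 = 8, cz_1 = 6, cx_2 = 6.5, cy_2 = 1.5, cz_2 = 7, h_2 = 4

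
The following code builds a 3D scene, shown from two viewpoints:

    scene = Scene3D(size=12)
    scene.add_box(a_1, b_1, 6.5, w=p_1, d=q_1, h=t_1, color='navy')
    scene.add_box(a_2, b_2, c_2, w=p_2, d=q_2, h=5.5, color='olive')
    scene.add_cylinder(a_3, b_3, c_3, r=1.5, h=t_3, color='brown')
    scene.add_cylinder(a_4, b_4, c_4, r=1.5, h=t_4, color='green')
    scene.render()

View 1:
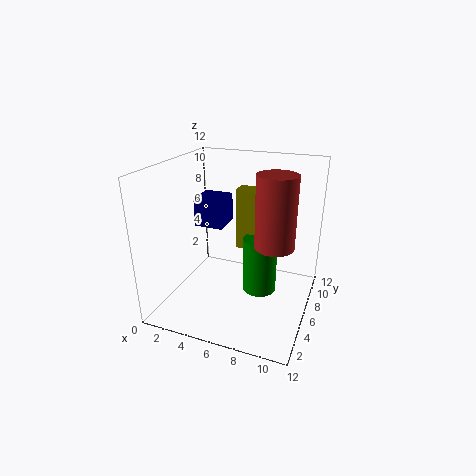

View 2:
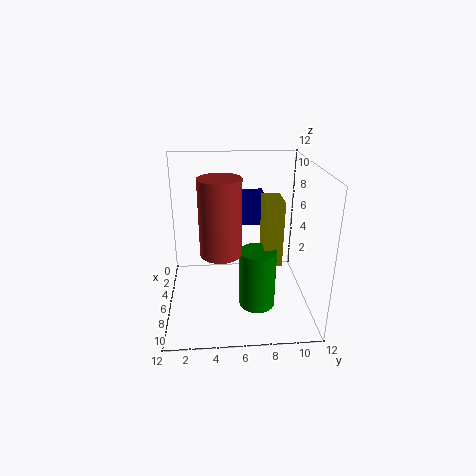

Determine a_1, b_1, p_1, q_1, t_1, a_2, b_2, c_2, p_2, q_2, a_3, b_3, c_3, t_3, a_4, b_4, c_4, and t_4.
a_1 = 2
b_1 = 6
p_1 = 2.5
q_1 = 2.5
t_1 = 2.5
a_2 = 5
b_2 = 8
c_2 = 4
p_2 = 2.5
q_2 = 1.5
a_3 = 9.5
b_3 = 4.5
c_3 = 6.5
t_3 = 5.5
a_4 = 7.5
b_4 = 7.5
c_4 = 0.5
t_4 = 5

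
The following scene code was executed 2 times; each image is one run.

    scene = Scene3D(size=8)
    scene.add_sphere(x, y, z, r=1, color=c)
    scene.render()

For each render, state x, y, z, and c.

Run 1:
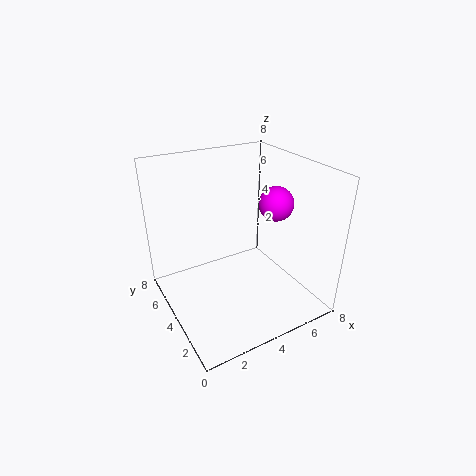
x = 6.5, y = 4, z = 5.5, c = 'magenta'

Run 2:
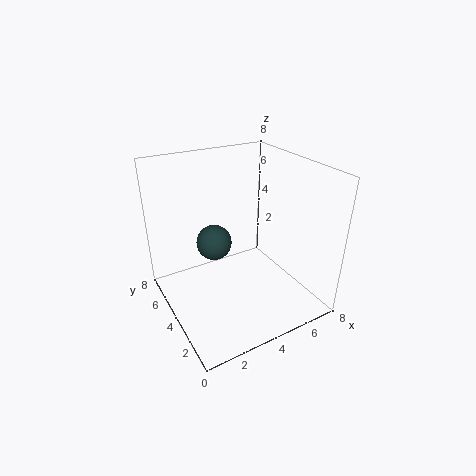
x = 3, y = 5, z = 3.5, c = 'darkslategray'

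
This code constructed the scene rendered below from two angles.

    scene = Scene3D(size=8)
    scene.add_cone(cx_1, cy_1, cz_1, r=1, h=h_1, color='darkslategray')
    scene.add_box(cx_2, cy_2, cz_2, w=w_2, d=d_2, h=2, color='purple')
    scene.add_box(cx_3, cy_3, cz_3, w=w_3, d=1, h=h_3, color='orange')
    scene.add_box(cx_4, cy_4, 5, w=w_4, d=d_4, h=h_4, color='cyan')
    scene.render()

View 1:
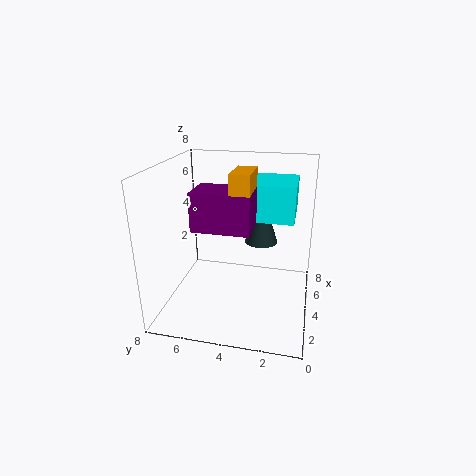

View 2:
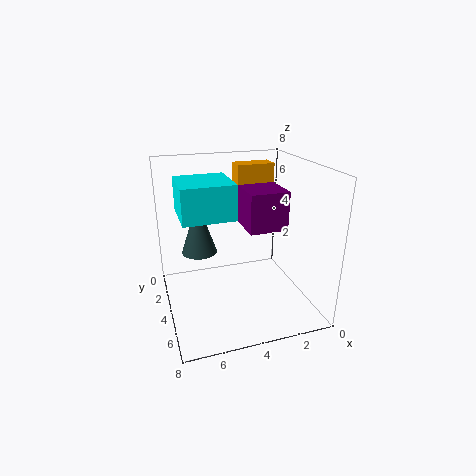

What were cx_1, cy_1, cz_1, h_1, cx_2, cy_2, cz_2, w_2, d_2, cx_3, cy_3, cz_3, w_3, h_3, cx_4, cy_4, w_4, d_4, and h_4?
cx_1 = 6
cy_1 = 3
cz_1 = 3
h_1 = 3
cx_2 = 2
cy_2 = 3
cz_2 = 5
w_2 = 2
d_2 = 3
cx_3 = 2
cy_3 = 3
cz_3 = 7
w_3 = 2
h_3 = 1
cx_4 = 4
cy_4 = 1
w_4 = 3
d_4 = 3
h_4 = 2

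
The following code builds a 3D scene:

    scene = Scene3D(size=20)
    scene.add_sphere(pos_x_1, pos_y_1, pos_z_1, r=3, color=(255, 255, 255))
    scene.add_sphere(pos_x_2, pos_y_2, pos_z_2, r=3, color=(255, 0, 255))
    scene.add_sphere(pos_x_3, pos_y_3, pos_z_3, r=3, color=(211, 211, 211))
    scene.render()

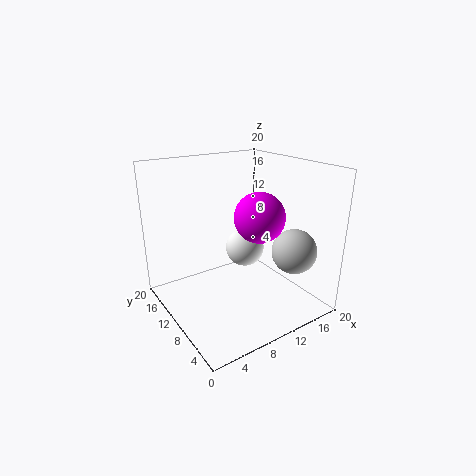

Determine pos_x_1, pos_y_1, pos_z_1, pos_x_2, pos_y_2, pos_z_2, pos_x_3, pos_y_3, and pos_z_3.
pos_x_1 = 14, pos_y_1 = 14, pos_z_1 = 6, pos_x_2 = 9, pos_y_2 = 4, pos_z_2 = 15, pos_x_3 = 15, pos_y_3 = 4, pos_z_3 = 9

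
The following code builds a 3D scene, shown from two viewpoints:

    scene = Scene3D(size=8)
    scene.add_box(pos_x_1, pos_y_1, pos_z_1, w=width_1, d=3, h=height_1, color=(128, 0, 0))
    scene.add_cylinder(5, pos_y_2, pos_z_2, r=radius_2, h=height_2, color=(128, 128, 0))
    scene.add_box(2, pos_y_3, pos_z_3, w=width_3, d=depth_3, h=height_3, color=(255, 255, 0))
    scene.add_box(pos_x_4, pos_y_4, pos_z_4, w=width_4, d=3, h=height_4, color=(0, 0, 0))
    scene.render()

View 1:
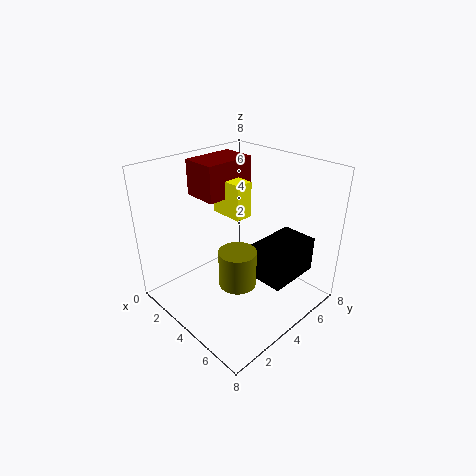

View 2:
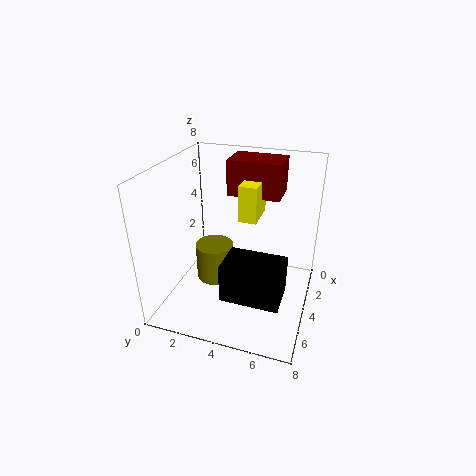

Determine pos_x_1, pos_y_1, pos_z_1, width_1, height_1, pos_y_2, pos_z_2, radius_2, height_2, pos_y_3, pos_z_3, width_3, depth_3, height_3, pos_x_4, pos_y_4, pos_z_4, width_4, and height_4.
pos_x_1 = 1
pos_y_1 = 3
pos_z_1 = 6
width_1 = 2
height_1 = 2
pos_y_2 = 3
pos_z_2 = 2
radius_2 = 1
height_2 = 2
pos_y_3 = 4
pos_z_3 = 5
width_3 = 2
depth_3 = 1
height_3 = 2
pos_x_4 = 5
pos_y_4 = 4
pos_z_4 = 2
width_4 = 2
height_4 = 2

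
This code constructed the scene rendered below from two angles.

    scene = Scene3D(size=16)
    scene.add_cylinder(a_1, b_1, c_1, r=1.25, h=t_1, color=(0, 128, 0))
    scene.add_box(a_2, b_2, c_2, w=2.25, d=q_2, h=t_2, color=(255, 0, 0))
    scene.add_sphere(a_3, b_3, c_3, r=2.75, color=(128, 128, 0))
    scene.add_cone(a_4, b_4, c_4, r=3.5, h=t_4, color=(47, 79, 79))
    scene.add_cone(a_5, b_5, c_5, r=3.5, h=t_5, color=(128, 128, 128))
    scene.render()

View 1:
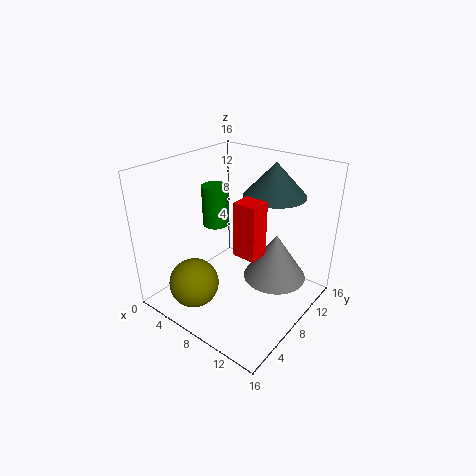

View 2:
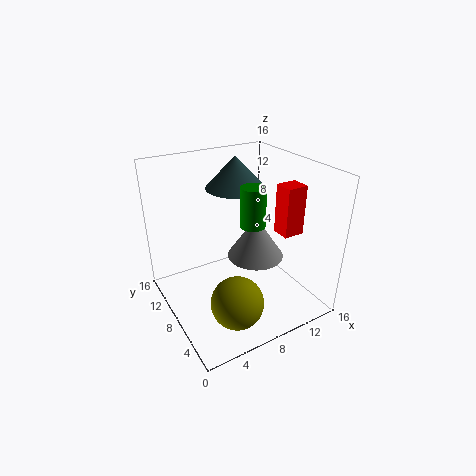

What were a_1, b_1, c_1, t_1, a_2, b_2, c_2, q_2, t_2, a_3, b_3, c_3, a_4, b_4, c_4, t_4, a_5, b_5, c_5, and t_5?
a_1 = 7.75
b_1 = 4.75
c_1 = 11
t_1 = 4
a_2 = 11
b_2 = 3.5
c_2 = 9.25
q_2 = 2
t_2 = 5.25
a_3 = 5.25
b_3 = 3.5
c_3 = 3.25
a_4 = 10
b_4 = 12
c_4 = 12.25
t_4 = 3.75
a_5 = 11.75
b_5 = 10
c_5 = 3.5
t_5 = 5.25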